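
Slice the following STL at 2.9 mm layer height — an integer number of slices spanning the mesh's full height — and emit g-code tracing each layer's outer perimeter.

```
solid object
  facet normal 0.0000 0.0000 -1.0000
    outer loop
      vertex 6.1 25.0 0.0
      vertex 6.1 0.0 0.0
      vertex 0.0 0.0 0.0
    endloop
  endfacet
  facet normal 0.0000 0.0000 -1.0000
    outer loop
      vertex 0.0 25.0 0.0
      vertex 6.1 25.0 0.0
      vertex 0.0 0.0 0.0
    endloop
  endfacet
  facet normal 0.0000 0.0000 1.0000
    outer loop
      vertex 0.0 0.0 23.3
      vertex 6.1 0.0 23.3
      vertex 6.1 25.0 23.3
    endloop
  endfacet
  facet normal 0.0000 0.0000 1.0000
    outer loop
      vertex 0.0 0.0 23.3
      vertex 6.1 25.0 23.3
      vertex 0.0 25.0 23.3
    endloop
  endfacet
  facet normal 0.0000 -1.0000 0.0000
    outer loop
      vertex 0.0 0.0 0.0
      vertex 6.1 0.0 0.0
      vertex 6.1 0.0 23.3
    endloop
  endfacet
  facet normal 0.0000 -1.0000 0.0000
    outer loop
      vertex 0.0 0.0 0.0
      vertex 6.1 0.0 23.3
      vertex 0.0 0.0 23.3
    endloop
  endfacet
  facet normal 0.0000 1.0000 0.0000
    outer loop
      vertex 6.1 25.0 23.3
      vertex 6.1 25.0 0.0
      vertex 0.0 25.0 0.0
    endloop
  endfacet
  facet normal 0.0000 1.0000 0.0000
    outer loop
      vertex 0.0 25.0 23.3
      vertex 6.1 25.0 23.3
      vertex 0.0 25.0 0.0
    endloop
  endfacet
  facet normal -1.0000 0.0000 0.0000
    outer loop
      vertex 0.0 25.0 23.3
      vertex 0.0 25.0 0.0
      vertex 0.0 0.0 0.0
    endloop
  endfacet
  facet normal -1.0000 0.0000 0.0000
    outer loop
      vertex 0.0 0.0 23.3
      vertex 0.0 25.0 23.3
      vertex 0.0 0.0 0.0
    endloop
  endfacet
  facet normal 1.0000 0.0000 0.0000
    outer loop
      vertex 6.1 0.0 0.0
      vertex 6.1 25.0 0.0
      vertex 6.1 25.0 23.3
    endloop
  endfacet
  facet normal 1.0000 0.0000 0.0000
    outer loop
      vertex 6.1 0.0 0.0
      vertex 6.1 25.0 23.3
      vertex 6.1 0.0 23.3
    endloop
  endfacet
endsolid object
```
; perimeter-only toolpath
G21 ; units = mm
G90 ; absolute positioning
G28 ; home
; layer 1
G0 Z2.9
G0 X0.0 Y0.0
G1 X6.1 Y0.0
G1 X6.1 Y25.0
G1 X0.0 Y25.0
G1 X0.0 Y0.0
; layer 2
G0 Z5.8
G0 X0.0 Y0.0
G1 X6.1 Y0.0
G1 X6.1 Y25.0
G1 X0.0 Y25.0
G1 X0.0 Y0.0
; layer 3
G0 Z8.7
G0 X0.0 Y0.0
G1 X6.1 Y0.0
G1 X6.1 Y25.0
G1 X0.0 Y25.0
G1 X0.0 Y0.0
; layer 4
G0 Z11.7
G0 X0.0 Y0.0
G1 X6.1 Y0.0
G1 X6.1 Y25.0
G1 X0.0 Y25.0
G1 X0.0 Y0.0
; layer 5
G0 Z14.6
G0 X0.0 Y0.0
G1 X6.1 Y0.0
G1 X6.1 Y25.0
G1 X0.0 Y25.0
G1 X0.0 Y0.0
; layer 6
G0 Z17.5
G0 X0.0 Y0.0
G1 X6.1 Y0.0
G1 X6.1 Y25.0
G1 X0.0 Y25.0
G1 X0.0 Y0.0
; layer 7
G0 Z20.4
G0 X0.0 Y0.0
G1 X6.1 Y0.0
G1 X6.1 Y25.0
G1 X0.0 Y25.0
G1 X0.0 Y0.0
; layer 8
G0 Z23.3
G0 X0.0 Y0.0
G1 X6.1 Y0.0
G1 X6.1 Y25.0
G1 X0.0 Y25.0
G1 X0.0 Y0.0
M2 ; end

The solid is a rectangular box, roughly 6.1 × 25 mm footprint and 23.3 mm tall. Slicing at Δz = 2.9 mm — 8 equal slices spanning the solid's height, so layer i sits at z = i·h/8 — gives 8 non-empty perimeters. Each is a 4-segment closed polygon; G0 lifts to the layer z and rapids to the start vertex, then G1 traces the edges.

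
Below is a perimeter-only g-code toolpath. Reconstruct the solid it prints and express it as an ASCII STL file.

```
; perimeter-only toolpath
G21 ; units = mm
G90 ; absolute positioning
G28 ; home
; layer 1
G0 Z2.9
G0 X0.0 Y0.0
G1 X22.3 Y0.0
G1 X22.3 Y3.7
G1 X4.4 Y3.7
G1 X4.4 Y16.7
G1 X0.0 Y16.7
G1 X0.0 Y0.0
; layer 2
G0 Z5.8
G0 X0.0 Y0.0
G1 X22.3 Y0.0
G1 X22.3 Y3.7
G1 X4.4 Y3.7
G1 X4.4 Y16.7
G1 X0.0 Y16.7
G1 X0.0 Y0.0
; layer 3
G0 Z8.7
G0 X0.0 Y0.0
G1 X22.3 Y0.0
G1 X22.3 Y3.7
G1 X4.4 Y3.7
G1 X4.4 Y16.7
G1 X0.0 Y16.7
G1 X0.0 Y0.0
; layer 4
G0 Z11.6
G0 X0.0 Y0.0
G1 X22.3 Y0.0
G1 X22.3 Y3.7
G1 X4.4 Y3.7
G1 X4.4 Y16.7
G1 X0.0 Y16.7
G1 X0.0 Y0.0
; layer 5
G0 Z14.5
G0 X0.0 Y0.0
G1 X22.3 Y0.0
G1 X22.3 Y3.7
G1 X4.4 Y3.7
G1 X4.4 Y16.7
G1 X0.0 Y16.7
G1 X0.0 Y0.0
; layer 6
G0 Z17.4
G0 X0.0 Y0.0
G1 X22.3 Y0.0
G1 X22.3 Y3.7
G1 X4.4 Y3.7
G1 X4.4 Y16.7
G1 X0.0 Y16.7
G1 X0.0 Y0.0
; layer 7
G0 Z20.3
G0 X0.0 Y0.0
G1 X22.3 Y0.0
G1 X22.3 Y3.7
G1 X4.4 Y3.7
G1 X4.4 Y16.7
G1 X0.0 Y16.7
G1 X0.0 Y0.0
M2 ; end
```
solid part
  facet normal 0.0000 0.0000 -1.0000
    outer loop
      vertex 22.3 3.7 0.0
      vertex 22.3 0.0 0.0
      vertex 0.0 0.0 0.0
    endloop
  endfacet
  facet normal 0.0000 0.0000 -1.0000
    outer loop
      vertex 4.4 3.7 0.0
      vertex 22.3 3.7 0.0
      vertex 0.0 0.0 0.0
    endloop
  endfacet
  facet normal 0.0000 0.0000 -1.0000
    outer loop
      vertex 4.4 16.7 0.0
      vertex 4.4 3.7 0.0
      vertex 0.0 0.0 0.0
    endloop
  endfacet
  facet normal 0.0000 0.0000 -1.0000
    outer loop
      vertex 0.0 16.7 0.0
      vertex 4.4 16.7 0.0
      vertex 0.0 0.0 0.0
    endloop
  endfacet
  facet normal 0.0000 0.0000 1.0000
    outer loop
      vertex 0.0 0.0 20.3
      vertex 22.3 0.0 20.3
      vertex 22.3 3.7 20.3
    endloop
  endfacet
  facet normal 0.0000 0.0000 1.0000
    outer loop
      vertex 0.0 0.0 20.3
      vertex 22.3 3.7 20.3
      vertex 4.4 3.7 20.3
    endloop
  endfacet
  facet normal 0.0000 0.0000 1.0000
    outer loop
      vertex 0.0 0.0 20.3
      vertex 4.4 3.7 20.3
      vertex 4.4 16.7 20.3
    endloop
  endfacet
  facet normal 0.0000 0.0000 1.0000
    outer loop
      vertex 0.0 0.0 20.3
      vertex 4.4 16.7 20.3
      vertex 0.0 16.7 20.3
    endloop
  endfacet
  facet normal 0.0000 -1.0000 0.0000
    outer loop
      vertex 0.0 0.0 0.0
      vertex 22.3 0.0 0.0
      vertex 22.3 0.0 20.3
    endloop
  endfacet
  facet normal 0.0000 -1.0000 0.0000
    outer loop
      vertex 0.0 0.0 0.0
      vertex 22.3 0.0 20.3
      vertex 0.0 0.0 20.3
    endloop
  endfacet
  facet normal 1.0000 0.0000 0.0000
    outer loop
      vertex 22.3 0.0 0.0
      vertex 22.3 3.7 0.0
      vertex 22.3 3.7 20.3
    endloop
  endfacet
  facet normal 1.0000 0.0000 0.0000
    outer loop
      vertex 22.3 0.0 0.0
      vertex 22.3 3.7 20.3
      vertex 22.3 0.0 20.3
    endloop
  endfacet
  facet normal 0.0000 1.0000 0.0000
    outer loop
      vertex 22.3 3.7 0.0
      vertex 4.4 3.7 0.0
      vertex 4.4 3.7 20.3
    endloop
  endfacet
  facet normal 0.0000 1.0000 0.0000
    outer loop
      vertex 22.3 3.7 0.0
      vertex 4.4 3.7 20.3
      vertex 22.3 3.7 20.3
    endloop
  endfacet
  facet normal 1.0000 0.0000 0.0000
    outer loop
      vertex 4.4 3.7 0.0
      vertex 4.4 16.7 0.0
      vertex 4.4 16.7 20.3
    endloop
  endfacet
  facet normal 1.0000 0.0000 0.0000
    outer loop
      vertex 4.4 3.7 0.0
      vertex 4.4 16.7 20.3
      vertex 4.4 3.7 20.3
    endloop
  endfacet
  facet normal 0.0000 1.0000 0.0000
    outer loop
      vertex 4.4 16.7 0.0
      vertex 0.0 16.7 0.0
      vertex 0.0 16.7 20.3
    endloop
  endfacet
  facet normal 0.0000 1.0000 0.0000
    outer loop
      vertex 4.4 16.7 0.0
      vertex 0.0 16.7 20.3
      vertex 4.4 16.7 20.3
    endloop
  endfacet
  facet normal -1.0000 0.0000 0.0000
    outer loop
      vertex 0.0 16.7 0.0
      vertex 0.0 0.0 0.0
      vertex 0.0 0.0 20.3
    endloop
  endfacet
  facet normal -1.0000 0.0000 0.0000
    outer loop
      vertex 0.0 16.7 0.0
      vertex 0.0 0.0 20.3
      vertex 0.0 16.7 20.3
    endloop
  endfacet
endsolid part

The G0 Z moves step by Δz≈2.9 mm. Every layer's G1 loop is the same polygon, so the solid is a straight extrusion of it from z=0 to z≈20.3. Closing with flat bottom and top caps and triangulating gives 20 facets — an L-shaped prism: outer 22.3 × 16.7 mm, arm thicknesses ≈ 3.7 mm (horizontal) and 4.4 mm (vertical), extruded 20.3 mm in z.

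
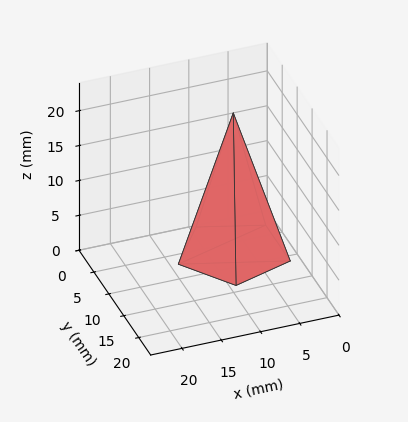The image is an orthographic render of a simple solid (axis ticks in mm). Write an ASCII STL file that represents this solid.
Reading the render: the shape is a regular 5-sided pyramid, base circumscribed radius ≈ 7 mm, apex at z ≈ 20 mm (dimensions read to the nearest mm from the axis ticks). For the STL, each face is triangulated and given an outward normal.

solid part
  facet normal 0.0000 0.0000 -1.0000
    outer loop
      vertex 1.3 11.1 0.0
      vertex 9.2 13.7 0.0
      vertex 14.0 7.0 0.0
    endloop
  endfacet
  facet normal 0.0000 0.0000 -1.0000
    outer loop
      vertex 1.3 2.9 0.0
      vertex 1.3 11.1 0.0
      vertex 14.0 7.0 0.0
    endloop
  endfacet
  facet normal 0.0000 0.0000 -1.0000
    outer loop
      vertex 9.2 0.3 0.0
      vertex 1.3 2.9 0.0
      vertex 14.0 7.0 0.0
    endloop
  endfacet
  facet normal 0.7819 0.5602 0.2737
    outer loop
      vertex 14.0 7.0 0.0
      vertex 9.2 13.7 0.0
      vertex 7.0 7.0 20.0
    endloop
  endfacet
  facet normal -0.3007 0.9138 0.2730
    outer loop
      vertex 9.2 13.7 0.0
      vertex 1.3 11.1 0.0
      vertex 7.0 7.0 20.0
    endloop
  endfacet
  facet normal -0.9617 0.0000 0.2741
    outer loop
      vertex 1.3 11.1 0.0
      vertex 1.3 2.9 0.0
      vertex 7.0 7.0 20.0
    endloop
  endfacet
  facet normal -0.3007 -0.9138 0.2730
    outer loop
      vertex 1.3 2.9 0.0
      vertex 9.2 0.3 0.0
      vertex 7.0 7.0 20.0
    endloop
  endfacet
  facet normal 0.7819 -0.5602 0.2737
    outer loop
      vertex 9.2 0.3 0.0
      vertex 14.0 7.0 0.0
      vertex 7.0 7.0 20.0
    endloop
  endfacet
endsolid part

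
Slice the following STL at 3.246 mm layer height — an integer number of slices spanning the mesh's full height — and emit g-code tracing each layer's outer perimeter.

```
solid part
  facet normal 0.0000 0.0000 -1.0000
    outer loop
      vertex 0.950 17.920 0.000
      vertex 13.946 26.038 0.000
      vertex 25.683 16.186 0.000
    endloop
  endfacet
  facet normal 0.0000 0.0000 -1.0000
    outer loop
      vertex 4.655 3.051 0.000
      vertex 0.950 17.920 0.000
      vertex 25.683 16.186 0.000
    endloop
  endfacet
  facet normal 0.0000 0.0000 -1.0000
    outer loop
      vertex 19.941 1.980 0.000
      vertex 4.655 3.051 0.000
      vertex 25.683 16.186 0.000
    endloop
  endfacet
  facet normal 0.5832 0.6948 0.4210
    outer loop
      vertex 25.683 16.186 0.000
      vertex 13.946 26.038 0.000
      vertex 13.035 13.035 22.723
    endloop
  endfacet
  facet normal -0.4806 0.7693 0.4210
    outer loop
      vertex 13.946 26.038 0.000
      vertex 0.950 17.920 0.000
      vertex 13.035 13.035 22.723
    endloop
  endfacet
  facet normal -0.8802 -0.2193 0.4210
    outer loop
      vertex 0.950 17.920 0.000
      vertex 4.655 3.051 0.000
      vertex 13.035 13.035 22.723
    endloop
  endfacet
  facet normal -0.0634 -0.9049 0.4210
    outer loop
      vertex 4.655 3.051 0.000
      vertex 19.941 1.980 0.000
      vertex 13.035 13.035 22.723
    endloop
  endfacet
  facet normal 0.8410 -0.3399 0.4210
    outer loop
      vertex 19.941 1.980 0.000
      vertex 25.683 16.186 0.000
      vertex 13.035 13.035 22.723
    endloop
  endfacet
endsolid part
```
; perimeter-only toolpath
G21 ; units = mm
G90 ; absolute positioning
G28 ; home
; layer 1
G0 Z3.246
G0 X23.876 Y15.736
G1 X13.816 Y24.180
G1 X2.676 Y17.222
G1 X5.852 Y4.477
G1 X18.954 Y3.559
G1 X23.876 Y15.736
; layer 2
G0 Z6.492
G0 X22.069 Y15.286
G1 X13.686 Y22.323
G1 X4.403 Y16.524
G1 X7.049 Y5.904
G1 X17.968 Y5.139
G1 X22.069 Y15.286
; layer 3
G0 Z9.738
G0 X20.262 Y14.836
G1 X13.556 Y20.465
G1 X6.129 Y15.826
G1 X8.246 Y7.330
G1 X16.981 Y6.718
G1 X20.262 Y14.836
; layer 4
G0 Z12.985
G0 X18.456 Y14.385
G1 X13.425 Y18.608
G1 X7.856 Y15.129
G1 X9.444 Y8.756
G1 X15.995 Y8.297
G1 X18.456 Y14.385
; layer 5
G0 Z16.231
G0 X16.649 Y13.935
G1 X13.295 Y16.750
G1 X9.582 Y14.431
G1 X10.641 Y10.182
G1 X15.008 Y9.876
G1 X16.649 Y13.935
; layer 6
G0 Z19.477
G0 X14.842 Y13.485
G1 X13.165 Y14.893
G1 X11.309 Y13.733
G1 X11.838 Y11.609
G1 X14.022 Y11.456
G1 X14.842 Y13.485
M2 ; end

The solid is a regular 5-sided pyramid, base circumscribed radius ≈ 13 mm, apex at z ≈ 22.7 mm. Slicing at Δz = 3.246 mm — 7 equal slices spanning the solid's height, so layer i sits at z = i·h/7 — gives 6 non-empty perimeters. Each is a 5-segment closed polygon; G0 lifts to the layer z and rapids to the start vertex, then G1 traces the edges. The cross-section shrinks linearly with z (the slice at the apex is degenerate and omitted).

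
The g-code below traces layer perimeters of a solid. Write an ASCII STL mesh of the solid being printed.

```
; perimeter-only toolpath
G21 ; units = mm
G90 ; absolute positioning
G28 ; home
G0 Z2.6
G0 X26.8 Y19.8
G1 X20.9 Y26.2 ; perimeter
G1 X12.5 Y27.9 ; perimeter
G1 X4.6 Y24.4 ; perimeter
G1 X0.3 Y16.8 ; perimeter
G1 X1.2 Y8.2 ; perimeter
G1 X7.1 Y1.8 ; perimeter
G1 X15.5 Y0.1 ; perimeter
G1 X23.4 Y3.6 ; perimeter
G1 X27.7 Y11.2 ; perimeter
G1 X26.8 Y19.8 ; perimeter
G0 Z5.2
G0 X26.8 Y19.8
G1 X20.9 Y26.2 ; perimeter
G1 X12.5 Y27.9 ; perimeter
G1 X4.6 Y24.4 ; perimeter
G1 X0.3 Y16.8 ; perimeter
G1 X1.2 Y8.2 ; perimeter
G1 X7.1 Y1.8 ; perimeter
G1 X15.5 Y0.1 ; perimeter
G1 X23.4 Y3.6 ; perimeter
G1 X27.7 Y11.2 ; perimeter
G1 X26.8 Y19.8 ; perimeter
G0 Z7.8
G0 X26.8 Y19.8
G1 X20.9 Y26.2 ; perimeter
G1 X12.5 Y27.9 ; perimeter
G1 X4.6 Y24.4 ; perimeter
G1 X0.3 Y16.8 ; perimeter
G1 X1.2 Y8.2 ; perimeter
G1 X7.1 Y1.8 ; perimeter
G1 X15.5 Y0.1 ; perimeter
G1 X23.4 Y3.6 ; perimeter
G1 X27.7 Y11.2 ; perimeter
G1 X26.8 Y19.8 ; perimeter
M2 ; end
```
solid part
  facet normal 0.0000 0.0000 -1.0000
    outer loop
      vertex 12.5 27.9 0.0
      vertex 20.9 26.2 0.0
      vertex 26.8 19.8 0.0
    endloop
  endfacet
  facet normal 0.0000 0.0000 -1.0000
    outer loop
      vertex 4.6 24.4 0.0
      vertex 12.5 27.9 0.0
      vertex 26.8 19.8 0.0
    endloop
  endfacet
  facet normal 0.0000 0.0000 -1.0000
    outer loop
      vertex 0.3 16.8 0.0
      vertex 4.6 24.4 0.0
      vertex 26.8 19.8 0.0
    endloop
  endfacet
  facet normal 0.0000 0.0000 -1.0000
    outer loop
      vertex 1.2 8.2 0.0
      vertex 0.3 16.8 0.0
      vertex 26.8 19.8 0.0
    endloop
  endfacet
  facet normal 0.0000 0.0000 -1.0000
    outer loop
      vertex 7.1 1.8 0.0
      vertex 1.2 8.2 0.0
      vertex 26.8 19.8 0.0
    endloop
  endfacet
  facet normal 0.0000 0.0000 -1.0000
    outer loop
      vertex 15.5 0.1 0.0
      vertex 7.1 1.8 0.0
      vertex 26.8 19.8 0.0
    endloop
  endfacet
  facet normal 0.0000 0.0000 -1.0000
    outer loop
      vertex 23.4 3.6 0.0
      vertex 15.5 0.1 0.0
      vertex 26.8 19.8 0.0
    endloop
  endfacet
  facet normal 0.0000 0.0000 -1.0000
    outer loop
      vertex 27.7 11.2 0.0
      vertex 23.4 3.6 0.0
      vertex 26.8 19.8 0.0
    endloop
  endfacet
  facet normal 0.0000 0.0000 1.0000
    outer loop
      vertex 26.8 19.8 7.8
      vertex 20.9 26.2 7.8
      vertex 12.5 27.9 7.8
    endloop
  endfacet
  facet normal 0.0000 0.0000 1.0000
    outer loop
      vertex 26.8 19.8 7.8
      vertex 12.5 27.9 7.8
      vertex 4.6 24.4 7.8
    endloop
  endfacet
  facet normal 0.0000 0.0000 1.0000
    outer loop
      vertex 26.8 19.8 7.8
      vertex 4.6 24.4 7.8
      vertex 0.3 16.8 7.8
    endloop
  endfacet
  facet normal 0.0000 0.0000 1.0000
    outer loop
      vertex 26.8 19.8 7.8
      vertex 0.3 16.8 7.8
      vertex 1.2 8.2 7.8
    endloop
  endfacet
  facet normal 0.0000 0.0000 1.0000
    outer loop
      vertex 26.8 19.8 7.8
      vertex 1.2 8.2 7.8
      vertex 7.1 1.8 7.8
    endloop
  endfacet
  facet normal 0.0000 0.0000 1.0000
    outer loop
      vertex 26.8 19.8 7.8
      vertex 7.1 1.8 7.8
      vertex 15.5 0.1 7.8
    endloop
  endfacet
  facet normal 0.0000 0.0000 1.0000
    outer loop
      vertex 26.8 19.8 7.8
      vertex 15.5 0.1 7.8
      vertex 23.4 3.6 7.8
    endloop
  endfacet
  facet normal 0.0000 0.0000 1.0000
    outer loop
      vertex 26.8 19.8 7.8
      vertex 23.4 3.6 7.8
      vertex 27.7 11.2 7.8
    endloop
  endfacet
  facet normal 0.7352 0.6778 0.0000
    outer loop
      vertex 26.8 19.8 0.0
      vertex 20.9 26.2 0.0
      vertex 20.9 26.2 7.8
    endloop
  endfacet
  facet normal 0.7352 0.6778 0.0000
    outer loop
      vertex 26.8 19.8 0.0
      vertex 20.9 26.2 7.8
      vertex 26.8 19.8 7.8
    endloop
  endfacet
  facet normal 0.1984 0.9801 0.0000
    outer loop
      vertex 20.9 26.2 0.0
      vertex 12.5 27.9 0.0
      vertex 12.5 27.9 7.8
    endloop
  endfacet
  facet normal 0.1984 0.9801 0.0000
    outer loop
      vertex 20.9 26.2 0.0
      vertex 12.5 27.9 7.8
      vertex 20.9 26.2 7.8
    endloop
  endfacet
  facet normal -0.4051 0.9143 0.0000
    outer loop
      vertex 12.5 27.9 0.0
      vertex 4.6 24.4 0.0
      vertex 4.6 24.4 7.8
    endloop
  endfacet
  facet normal -0.4051 0.9143 0.0000
    outer loop
      vertex 12.5 27.9 0.0
      vertex 4.6 24.4 7.8
      vertex 12.5 27.9 7.8
    endloop
  endfacet
  facet normal -0.8703 0.4924 0.0000
    outer loop
      vertex 4.6 24.4 0.0
      vertex 0.3 16.8 0.0
      vertex 0.3 16.8 7.8
    endloop
  endfacet
  facet normal -0.8703 0.4924 0.0000
    outer loop
      vertex 4.6 24.4 0.0
      vertex 0.3 16.8 7.8
      vertex 4.6 24.4 7.8
    endloop
  endfacet
  facet normal -0.9946 -0.1041 0.0000
    outer loop
      vertex 0.3 16.8 0.0
      vertex 1.2 8.2 0.0
      vertex 1.2 8.2 7.8
    endloop
  endfacet
  facet normal -0.9946 -0.1041 0.0000
    outer loop
      vertex 0.3 16.8 0.0
      vertex 1.2 8.2 7.8
      vertex 0.3 16.8 7.8
    endloop
  endfacet
  facet normal -0.7352 -0.6778 0.0000
    outer loop
      vertex 1.2 8.2 0.0
      vertex 7.1 1.8 0.0
      vertex 7.1 1.8 7.8
    endloop
  endfacet
  facet normal -0.7352 -0.6778 0.0000
    outer loop
      vertex 1.2 8.2 0.0
      vertex 7.1 1.8 7.8
      vertex 1.2 8.2 7.8
    endloop
  endfacet
  facet normal -0.1984 -0.9801 0.0000
    outer loop
      vertex 7.1 1.8 0.0
      vertex 15.5 0.1 0.0
      vertex 15.5 0.1 7.8
    endloop
  endfacet
  facet normal -0.1984 -0.9801 0.0000
    outer loop
      vertex 7.1 1.8 0.0
      vertex 15.5 0.1 7.8
      vertex 7.1 1.8 7.8
    endloop
  endfacet
  facet normal 0.4051 -0.9143 0.0000
    outer loop
      vertex 15.5 0.1 0.0
      vertex 23.4 3.6 0.0
      vertex 23.4 3.6 7.8
    endloop
  endfacet
  facet normal 0.4051 -0.9143 0.0000
    outer loop
      vertex 15.5 0.1 0.0
      vertex 23.4 3.6 7.8
      vertex 15.5 0.1 7.8
    endloop
  endfacet
  facet normal 0.8703 -0.4924 0.0000
    outer loop
      vertex 23.4 3.6 0.0
      vertex 27.7 11.2 0.0
      vertex 27.7 11.2 7.8
    endloop
  endfacet
  facet normal 0.8703 -0.4924 0.0000
    outer loop
      vertex 23.4 3.6 0.0
      vertex 27.7 11.2 7.8
      vertex 23.4 3.6 7.8
    endloop
  endfacet
  facet normal 0.9946 0.1041 0.0000
    outer loop
      vertex 27.7 11.2 0.0
      vertex 26.8 19.8 0.0
      vertex 26.8 19.8 7.8
    endloop
  endfacet
  facet normal 0.9946 0.1041 0.0000
    outer loop
      vertex 27.7 11.2 0.0
      vertex 26.8 19.8 7.8
      vertex 27.7 11.2 7.8
    endloop
  endfacet
endsolid part

The G0 Z moves step by Δz≈2.6 mm. Every layer's G1 loop is the same polygon, so the solid is a straight extrusion of it from z=0 to z≈7.8. Closing with flat bottom and top caps and triangulating gives 36 facets — a regular 10-sided prism (a cylinder approximated with 10 flat sides), circumscribed radius ≈ 14 mm, height ≈ 7.8 mm.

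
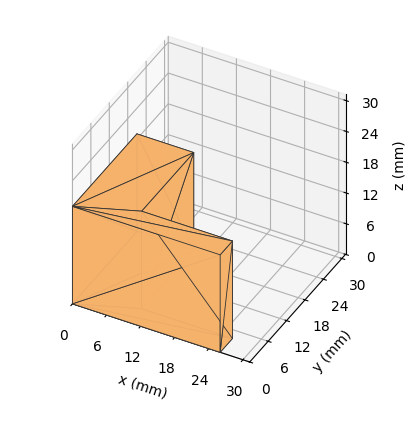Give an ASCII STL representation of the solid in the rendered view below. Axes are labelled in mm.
Reading the render: the shape is an L-shaped prism: outer 26 × 21 mm, arm thicknesses ≈ 4 mm (horizontal) and 10 mm (vertical), extruded 19 mm in z (dimensions read to the nearest mm from the axis ticks). For the STL, each face is triangulated and given an outward normal.

solid part
  facet normal 0.0000 0.0000 -1.0000
    outer loop
      vertex 26.0 4.0 0.0
      vertex 26.0 0.0 0.0
      vertex 0.0 0.0 0.0
    endloop
  endfacet
  facet normal 0.0000 0.0000 -1.0000
    outer loop
      vertex 10.0 4.0 0.0
      vertex 26.0 4.0 0.0
      vertex 0.0 0.0 0.0
    endloop
  endfacet
  facet normal 0.0000 0.0000 -1.0000
    outer loop
      vertex 10.0 21.0 0.0
      vertex 10.0 4.0 0.0
      vertex 0.0 0.0 0.0
    endloop
  endfacet
  facet normal 0.0000 0.0000 -1.0000
    outer loop
      vertex 0.0 21.0 0.0
      vertex 10.0 21.0 0.0
      vertex 0.0 0.0 0.0
    endloop
  endfacet
  facet normal 0.0000 0.0000 1.0000
    outer loop
      vertex 0.0 0.0 19.0
      vertex 26.0 0.0 19.0
      vertex 26.0 4.0 19.0
    endloop
  endfacet
  facet normal 0.0000 0.0000 1.0000
    outer loop
      vertex 0.0 0.0 19.0
      vertex 26.0 4.0 19.0
      vertex 10.0 4.0 19.0
    endloop
  endfacet
  facet normal 0.0000 0.0000 1.0000
    outer loop
      vertex 0.0 0.0 19.0
      vertex 10.0 4.0 19.0
      vertex 10.0 21.0 19.0
    endloop
  endfacet
  facet normal 0.0000 0.0000 1.0000
    outer loop
      vertex 0.0 0.0 19.0
      vertex 10.0 21.0 19.0
      vertex 0.0 21.0 19.0
    endloop
  endfacet
  facet normal 0.0000 -1.0000 0.0000
    outer loop
      vertex 0.0 0.0 0.0
      vertex 26.0 0.0 0.0
      vertex 26.0 0.0 19.0
    endloop
  endfacet
  facet normal 0.0000 -1.0000 0.0000
    outer loop
      vertex 0.0 0.0 0.0
      vertex 26.0 0.0 19.0
      vertex 0.0 0.0 19.0
    endloop
  endfacet
  facet normal 1.0000 0.0000 0.0000
    outer loop
      vertex 26.0 0.0 0.0
      vertex 26.0 4.0 0.0
      vertex 26.0 4.0 19.0
    endloop
  endfacet
  facet normal 1.0000 0.0000 0.0000
    outer loop
      vertex 26.0 0.0 0.0
      vertex 26.0 4.0 19.0
      vertex 26.0 0.0 19.0
    endloop
  endfacet
  facet normal 0.0000 1.0000 0.0000
    outer loop
      vertex 26.0 4.0 0.0
      vertex 10.0 4.0 0.0
      vertex 10.0 4.0 19.0
    endloop
  endfacet
  facet normal 0.0000 1.0000 0.0000
    outer loop
      vertex 26.0 4.0 0.0
      vertex 10.0 4.0 19.0
      vertex 26.0 4.0 19.0
    endloop
  endfacet
  facet normal 1.0000 0.0000 0.0000
    outer loop
      vertex 10.0 4.0 0.0
      vertex 10.0 21.0 0.0
      vertex 10.0 21.0 19.0
    endloop
  endfacet
  facet normal 1.0000 0.0000 0.0000
    outer loop
      vertex 10.0 4.0 0.0
      vertex 10.0 21.0 19.0
      vertex 10.0 4.0 19.0
    endloop
  endfacet
  facet normal 0.0000 1.0000 0.0000
    outer loop
      vertex 10.0 21.0 0.0
      vertex 0.0 21.0 0.0
      vertex 0.0 21.0 19.0
    endloop
  endfacet
  facet normal 0.0000 1.0000 0.0000
    outer loop
      vertex 10.0 21.0 0.0
      vertex 0.0 21.0 19.0
      vertex 10.0 21.0 19.0
    endloop
  endfacet
  facet normal -1.0000 0.0000 0.0000
    outer loop
      vertex 0.0 21.0 0.0
      vertex 0.0 0.0 0.0
      vertex 0.0 0.0 19.0
    endloop
  endfacet
  facet normal -1.0000 0.0000 0.0000
    outer loop
      vertex 0.0 21.0 0.0
      vertex 0.0 0.0 19.0
      vertex 0.0 21.0 19.0
    endloop
  endfacet
endsolid part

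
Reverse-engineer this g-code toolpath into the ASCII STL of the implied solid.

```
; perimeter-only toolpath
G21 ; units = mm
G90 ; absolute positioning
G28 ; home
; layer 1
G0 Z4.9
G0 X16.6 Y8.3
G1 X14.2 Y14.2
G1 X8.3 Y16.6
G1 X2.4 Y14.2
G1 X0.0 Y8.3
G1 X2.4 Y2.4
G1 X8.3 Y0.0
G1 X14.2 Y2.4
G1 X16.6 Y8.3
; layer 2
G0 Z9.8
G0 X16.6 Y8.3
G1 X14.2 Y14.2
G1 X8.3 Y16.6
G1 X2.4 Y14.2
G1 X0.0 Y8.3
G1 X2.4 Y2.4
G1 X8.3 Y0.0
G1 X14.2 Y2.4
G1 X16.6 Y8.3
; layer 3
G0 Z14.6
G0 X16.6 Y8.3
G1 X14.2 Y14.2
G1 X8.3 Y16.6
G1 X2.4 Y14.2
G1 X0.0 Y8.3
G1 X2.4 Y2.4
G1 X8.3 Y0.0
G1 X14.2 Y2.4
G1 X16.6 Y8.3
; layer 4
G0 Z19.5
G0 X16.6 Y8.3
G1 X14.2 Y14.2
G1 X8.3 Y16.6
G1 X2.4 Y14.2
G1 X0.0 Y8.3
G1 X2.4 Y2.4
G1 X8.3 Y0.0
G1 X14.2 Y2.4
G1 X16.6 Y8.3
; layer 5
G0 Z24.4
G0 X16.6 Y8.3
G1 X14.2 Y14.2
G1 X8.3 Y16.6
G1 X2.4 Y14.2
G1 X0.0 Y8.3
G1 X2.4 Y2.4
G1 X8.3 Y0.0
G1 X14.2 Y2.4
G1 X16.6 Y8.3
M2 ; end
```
solid part
  facet normal 0.0000 0.0000 -1.0000
    outer loop
      vertex 8.3 16.6 0.0
      vertex 14.2 14.2 0.0
      vertex 16.6 8.3 0.0
    endloop
  endfacet
  facet normal 0.0000 0.0000 -1.0000
    outer loop
      vertex 2.4 14.2 0.0
      vertex 8.3 16.6 0.0
      vertex 16.6 8.3 0.0
    endloop
  endfacet
  facet normal 0.0000 0.0000 -1.0000
    outer loop
      vertex 0.0 8.3 0.0
      vertex 2.4 14.2 0.0
      vertex 16.6 8.3 0.0
    endloop
  endfacet
  facet normal 0.0000 0.0000 -1.0000
    outer loop
      vertex 2.4 2.4 0.0
      vertex 0.0 8.3 0.0
      vertex 16.6 8.3 0.0
    endloop
  endfacet
  facet normal 0.0000 0.0000 -1.0000
    outer loop
      vertex 8.3 0.0 0.0
      vertex 2.4 2.4 0.0
      vertex 16.6 8.3 0.0
    endloop
  endfacet
  facet normal 0.0000 0.0000 -1.0000
    outer loop
      vertex 14.2 2.4 0.0
      vertex 8.3 0.0 0.0
      vertex 16.6 8.3 0.0
    endloop
  endfacet
  facet normal 0.0000 0.0000 1.0000
    outer loop
      vertex 16.6 8.3 24.4
      vertex 14.2 14.2 24.4
      vertex 8.3 16.6 24.4
    endloop
  endfacet
  facet normal 0.0000 0.0000 1.0000
    outer loop
      vertex 16.6 8.3 24.4
      vertex 8.3 16.6 24.4
      vertex 2.4 14.2 24.4
    endloop
  endfacet
  facet normal 0.0000 0.0000 1.0000
    outer loop
      vertex 16.6 8.3 24.4
      vertex 2.4 14.2 24.4
      vertex 0.0 8.3 24.4
    endloop
  endfacet
  facet normal 0.0000 0.0000 1.0000
    outer loop
      vertex 16.6 8.3 24.4
      vertex 0.0 8.3 24.4
      vertex 2.4 2.4 24.4
    endloop
  endfacet
  facet normal 0.0000 0.0000 1.0000
    outer loop
      vertex 16.6 8.3 24.4
      vertex 2.4 2.4 24.4
      vertex 8.3 0.0 24.4
    endloop
  endfacet
  facet normal 0.0000 0.0000 1.0000
    outer loop
      vertex 16.6 8.3 24.4
      vertex 8.3 0.0 24.4
      vertex 14.2 2.4 24.4
    endloop
  endfacet
  facet normal 0.9263 0.3768 0.0000
    outer loop
      vertex 16.6 8.3 0.0
      vertex 14.2 14.2 0.0
      vertex 14.2 14.2 24.4
    endloop
  endfacet
  facet normal 0.9263 0.3768 0.0000
    outer loop
      vertex 16.6 8.3 0.0
      vertex 14.2 14.2 24.4
      vertex 16.6 8.3 24.4
    endloop
  endfacet
  facet normal 0.3768 0.9263 0.0000
    outer loop
      vertex 14.2 14.2 0.0
      vertex 8.3 16.6 0.0
      vertex 8.3 16.6 24.4
    endloop
  endfacet
  facet normal 0.3768 0.9263 0.0000
    outer loop
      vertex 14.2 14.2 0.0
      vertex 8.3 16.6 24.4
      vertex 14.2 14.2 24.4
    endloop
  endfacet
  facet normal -0.3768 0.9263 0.0000
    outer loop
      vertex 8.3 16.6 0.0
      vertex 2.4 14.2 0.0
      vertex 2.4 14.2 24.4
    endloop
  endfacet
  facet normal -0.3768 0.9263 0.0000
    outer loop
      vertex 8.3 16.6 0.0
      vertex 2.4 14.2 24.4
      vertex 8.3 16.6 24.4
    endloop
  endfacet
  facet normal -0.9263 0.3768 0.0000
    outer loop
      vertex 2.4 14.2 0.0
      vertex 0.0 8.3 0.0
      vertex 0.0 8.3 24.4
    endloop
  endfacet
  facet normal -0.9263 0.3768 0.0000
    outer loop
      vertex 2.4 14.2 0.0
      vertex 0.0 8.3 24.4
      vertex 2.4 14.2 24.4
    endloop
  endfacet
  facet normal -0.9263 -0.3768 0.0000
    outer loop
      vertex 0.0 8.3 0.0
      vertex 2.4 2.4 0.0
      vertex 2.4 2.4 24.4
    endloop
  endfacet
  facet normal -0.9263 -0.3768 0.0000
    outer loop
      vertex 0.0 8.3 0.0
      vertex 2.4 2.4 24.4
      vertex 0.0 8.3 24.4
    endloop
  endfacet
  facet normal -0.3768 -0.9263 0.0000
    outer loop
      vertex 2.4 2.4 0.0
      vertex 8.3 0.0 0.0
      vertex 8.3 0.0 24.4
    endloop
  endfacet
  facet normal -0.3768 -0.9263 0.0000
    outer loop
      vertex 2.4 2.4 0.0
      vertex 8.3 0.0 24.4
      vertex 2.4 2.4 24.4
    endloop
  endfacet
  facet normal 0.3768 -0.9263 0.0000
    outer loop
      vertex 8.3 0.0 0.0
      vertex 14.2 2.4 0.0
      vertex 14.2 2.4 24.4
    endloop
  endfacet
  facet normal 0.3768 -0.9263 0.0000
    outer loop
      vertex 8.3 0.0 0.0
      vertex 14.2 2.4 24.4
      vertex 8.3 0.0 24.4
    endloop
  endfacet
  facet normal 0.9263 -0.3768 0.0000
    outer loop
      vertex 14.2 2.4 0.0
      vertex 16.6 8.3 0.0
      vertex 16.6 8.3 24.4
    endloop
  endfacet
  facet normal 0.9263 -0.3768 0.0000
    outer loop
      vertex 14.2 2.4 0.0
      vertex 16.6 8.3 24.4
      vertex 14.2 2.4 24.4
    endloop
  endfacet
endsolid part

The G0 Z moves step by Δz≈4.9 mm. Every layer's G1 loop is the same polygon, so the solid is a straight extrusion of it from z=0 to z≈24.4. Closing with flat bottom and top caps and triangulating gives 28 facets — a regular 8-sided prism (a cylinder approximated with 8 flat sides), circumscribed radius ≈ 8.3 mm, height ≈ 24.4 mm.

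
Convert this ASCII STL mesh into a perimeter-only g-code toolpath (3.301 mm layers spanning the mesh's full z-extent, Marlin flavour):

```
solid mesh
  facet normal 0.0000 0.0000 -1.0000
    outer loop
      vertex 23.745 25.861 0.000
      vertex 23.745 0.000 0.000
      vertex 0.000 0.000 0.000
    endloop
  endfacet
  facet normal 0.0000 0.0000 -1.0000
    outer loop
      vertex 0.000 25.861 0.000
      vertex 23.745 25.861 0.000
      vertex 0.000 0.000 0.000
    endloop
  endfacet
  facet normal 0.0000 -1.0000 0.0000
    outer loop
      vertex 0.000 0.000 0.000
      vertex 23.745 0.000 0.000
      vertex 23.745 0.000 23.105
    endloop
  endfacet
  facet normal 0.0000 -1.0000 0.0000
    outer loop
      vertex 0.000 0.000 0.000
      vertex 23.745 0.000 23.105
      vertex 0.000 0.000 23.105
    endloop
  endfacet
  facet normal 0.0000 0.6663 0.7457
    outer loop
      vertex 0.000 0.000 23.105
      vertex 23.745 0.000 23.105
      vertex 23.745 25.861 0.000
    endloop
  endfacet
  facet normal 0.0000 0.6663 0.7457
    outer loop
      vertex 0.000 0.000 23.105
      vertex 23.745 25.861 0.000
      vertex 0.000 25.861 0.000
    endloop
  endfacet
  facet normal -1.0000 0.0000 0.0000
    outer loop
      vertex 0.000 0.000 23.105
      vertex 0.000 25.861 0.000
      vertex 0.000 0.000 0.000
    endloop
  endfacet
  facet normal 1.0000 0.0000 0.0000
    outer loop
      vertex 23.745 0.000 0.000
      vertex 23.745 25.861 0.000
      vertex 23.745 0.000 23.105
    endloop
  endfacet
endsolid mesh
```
; perimeter-only toolpath
G21 ; units = mm
G90 ; absolute positioning
G28 ; home
; layer 1
G0 Z3.301
G0 X0.000 Y0.000
G1 X23.745 Y0.000
G1 X23.745 Y22.167
G1 X0.000 Y22.167
G1 X0.000 Y0.000
; layer 2
G0 Z6.601
G0 X0.000 Y0.000
G1 X23.745 Y0.000
G1 X23.745 Y18.472
G1 X0.000 Y18.472
G1 X0.000 Y0.000
; layer 3
G0 Z9.902
G0 X0.000 Y0.000
G1 X23.745 Y0.000
G1 X23.745 Y14.778
G1 X0.000 Y14.778
G1 X0.000 Y0.000
; layer 4
G0 Z13.203
G0 X0.000 Y0.000
G1 X23.745 Y0.000
G1 X23.745 Y11.083
G1 X0.000 Y11.083
G1 X0.000 Y0.000
; layer 5
G0 Z16.504
G0 X0.000 Y0.000
G1 X23.745 Y0.000
G1 X23.745 Y7.389
G1 X0.000 Y7.389
G1 X0.000 Y0.000
; layer 6
G0 Z19.804
G0 X0.000 Y0.000
G1 X23.745 Y0.000
G1 X23.745 Y3.694
G1 X0.000 Y3.694
G1 X0.000 Y0.000
M2 ; end

The solid is a wedge (ramp): 23.7 × 25.9 mm base, rising to 23.1 mm along the y=0 edge and sloping linearly to z=0 at y=25.9. Slicing at Δz = 3.301 mm — 7 equal slices spanning the solid's height, so layer i sits at z = i·h/7 — gives 6 non-empty perimeters. Each is a 4-segment closed polygon; G0 lifts to the layer z and rapids to the start vertex, then G1 traces the edges. The cross-section shrinks linearly with z (the slice at the apex is degenerate and omitted).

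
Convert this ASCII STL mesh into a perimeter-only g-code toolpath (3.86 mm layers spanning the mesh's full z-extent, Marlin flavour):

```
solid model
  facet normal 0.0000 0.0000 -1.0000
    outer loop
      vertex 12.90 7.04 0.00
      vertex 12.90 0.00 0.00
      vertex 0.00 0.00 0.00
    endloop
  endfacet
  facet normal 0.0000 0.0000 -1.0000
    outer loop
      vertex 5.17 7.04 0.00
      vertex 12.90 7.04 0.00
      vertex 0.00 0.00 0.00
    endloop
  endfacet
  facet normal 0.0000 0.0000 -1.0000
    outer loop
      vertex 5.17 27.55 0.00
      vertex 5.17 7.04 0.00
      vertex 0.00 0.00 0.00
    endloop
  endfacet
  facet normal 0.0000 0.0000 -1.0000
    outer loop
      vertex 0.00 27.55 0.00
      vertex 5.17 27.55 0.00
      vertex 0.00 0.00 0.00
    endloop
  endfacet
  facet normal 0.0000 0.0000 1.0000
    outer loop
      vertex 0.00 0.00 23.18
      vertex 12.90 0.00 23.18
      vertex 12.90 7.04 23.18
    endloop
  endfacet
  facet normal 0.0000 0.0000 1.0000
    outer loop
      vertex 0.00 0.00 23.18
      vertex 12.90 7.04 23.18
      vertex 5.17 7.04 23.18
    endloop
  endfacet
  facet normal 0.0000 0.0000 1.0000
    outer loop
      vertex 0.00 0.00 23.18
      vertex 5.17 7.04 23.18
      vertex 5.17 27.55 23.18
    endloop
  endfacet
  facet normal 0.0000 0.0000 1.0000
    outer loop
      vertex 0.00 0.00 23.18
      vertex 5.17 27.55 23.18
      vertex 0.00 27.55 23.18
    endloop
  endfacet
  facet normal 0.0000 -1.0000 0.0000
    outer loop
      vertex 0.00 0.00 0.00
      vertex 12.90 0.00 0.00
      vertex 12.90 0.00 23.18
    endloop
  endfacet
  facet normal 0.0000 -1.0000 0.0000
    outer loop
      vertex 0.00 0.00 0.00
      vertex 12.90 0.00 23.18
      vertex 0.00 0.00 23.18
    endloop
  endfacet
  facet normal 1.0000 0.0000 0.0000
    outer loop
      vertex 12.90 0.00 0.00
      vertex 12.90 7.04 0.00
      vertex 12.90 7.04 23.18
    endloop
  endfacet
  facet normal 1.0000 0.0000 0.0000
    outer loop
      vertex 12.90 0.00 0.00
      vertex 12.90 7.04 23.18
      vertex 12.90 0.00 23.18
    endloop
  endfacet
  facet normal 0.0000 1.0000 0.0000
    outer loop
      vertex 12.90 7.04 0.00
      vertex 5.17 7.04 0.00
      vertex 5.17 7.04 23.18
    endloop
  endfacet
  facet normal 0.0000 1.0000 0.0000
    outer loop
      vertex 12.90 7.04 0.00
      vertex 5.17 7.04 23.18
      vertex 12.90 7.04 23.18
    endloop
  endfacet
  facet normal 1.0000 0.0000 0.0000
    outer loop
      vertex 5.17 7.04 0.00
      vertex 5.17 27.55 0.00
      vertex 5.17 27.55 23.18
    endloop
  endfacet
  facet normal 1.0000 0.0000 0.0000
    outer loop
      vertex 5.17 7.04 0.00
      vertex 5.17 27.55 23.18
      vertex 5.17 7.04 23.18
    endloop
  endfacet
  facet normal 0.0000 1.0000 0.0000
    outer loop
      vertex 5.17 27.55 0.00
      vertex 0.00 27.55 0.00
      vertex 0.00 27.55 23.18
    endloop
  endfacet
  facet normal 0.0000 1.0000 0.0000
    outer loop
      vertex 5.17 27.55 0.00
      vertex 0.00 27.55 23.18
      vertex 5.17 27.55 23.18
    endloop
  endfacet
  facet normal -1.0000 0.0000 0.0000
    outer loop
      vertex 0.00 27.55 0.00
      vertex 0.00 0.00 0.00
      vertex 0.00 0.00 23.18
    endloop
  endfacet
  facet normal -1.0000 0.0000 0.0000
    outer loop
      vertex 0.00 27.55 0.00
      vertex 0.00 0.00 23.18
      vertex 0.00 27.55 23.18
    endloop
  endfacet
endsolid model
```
; perimeter-only toolpath
G21 ; units = mm
G90 ; absolute positioning
G28 ; home
; layer 1
G0 Z3.86
G0 X0.00 Y0.00
G1 X12.90 Y0.00
G1 X12.90 Y7.04
G1 X5.17 Y7.04
G1 X5.17 Y27.55
G1 X0.00 Y27.55
G1 X0.00 Y0.00
; layer 2
G0 Z7.73
G0 X0.00 Y0.00
G1 X12.90 Y0.00
G1 X12.90 Y7.04
G1 X5.17 Y7.04
G1 X5.17 Y27.55
G1 X0.00 Y27.55
G1 X0.00 Y0.00
; layer 3
G0 Z11.59
G0 X0.00 Y0.00
G1 X12.90 Y0.00
G1 X12.90 Y7.04
G1 X5.17 Y7.04
G1 X5.17 Y27.55
G1 X0.00 Y27.55
G1 X0.00 Y0.00
; layer 4
G0 Z15.45
G0 X0.00 Y0.00
G1 X12.90 Y0.00
G1 X12.90 Y7.04
G1 X5.17 Y7.04
G1 X5.17 Y27.55
G1 X0.00 Y27.55
G1 X0.00 Y0.00
; layer 5
G0 Z19.32
G0 X0.00 Y0.00
G1 X12.90 Y0.00
G1 X12.90 Y7.04
G1 X5.17 Y7.04
G1 X5.17 Y27.55
G1 X0.00 Y27.55
G1 X0.00 Y0.00
; layer 6
G0 Z23.18
G0 X0.00 Y0.00
G1 X12.90 Y0.00
G1 X12.90 Y7.04
G1 X5.17 Y7.04
G1 X5.17 Y27.55
G1 X0.00 Y27.55
G1 X0.00 Y0.00
M2 ; end

The solid is an L-shaped prism: outer 12.9 × 27.6 mm, arm thicknesses ≈ 7.04 mm (horizontal) and 5.17 mm (vertical), extruded 23.2 mm in z. Slicing at Δz = 3.86 mm — 6 equal slices spanning the solid's height, so layer i sits at z = i·h/6 — gives 6 non-empty perimeters. Each is a 6-segment closed polygon; G0 lifts to the layer z and rapids to the start vertex, then G1 traces the edges.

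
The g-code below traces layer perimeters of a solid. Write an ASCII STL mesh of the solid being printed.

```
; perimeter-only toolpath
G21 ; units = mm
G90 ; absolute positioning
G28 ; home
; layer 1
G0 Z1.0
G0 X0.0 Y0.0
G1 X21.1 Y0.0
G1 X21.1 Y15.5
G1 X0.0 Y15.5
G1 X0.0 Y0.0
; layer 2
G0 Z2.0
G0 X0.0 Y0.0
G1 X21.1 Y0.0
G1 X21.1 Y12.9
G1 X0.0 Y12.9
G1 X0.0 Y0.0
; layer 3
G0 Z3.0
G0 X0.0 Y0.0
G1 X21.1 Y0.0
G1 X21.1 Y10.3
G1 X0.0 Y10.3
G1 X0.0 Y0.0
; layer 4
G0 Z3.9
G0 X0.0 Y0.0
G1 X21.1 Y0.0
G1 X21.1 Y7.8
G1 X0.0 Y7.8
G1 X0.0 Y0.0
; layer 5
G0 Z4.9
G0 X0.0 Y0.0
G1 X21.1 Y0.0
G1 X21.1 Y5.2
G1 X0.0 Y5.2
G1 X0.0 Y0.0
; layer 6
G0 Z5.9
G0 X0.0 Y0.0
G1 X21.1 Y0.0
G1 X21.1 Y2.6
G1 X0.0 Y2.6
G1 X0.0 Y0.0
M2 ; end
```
solid part
  facet normal 0.0000 0.0000 -1.0000
    outer loop
      vertex 21.1 18.1 0.0
      vertex 21.1 0.0 0.0
      vertex 0.0 0.0 0.0
    endloop
  endfacet
  facet normal 0.0000 0.0000 -1.0000
    outer loop
      vertex 0.0 18.1 0.0
      vertex 21.1 18.1 0.0
      vertex 0.0 0.0 0.0
    endloop
  endfacet
  facet normal 0.0000 -1.0000 0.0000
    outer loop
      vertex 0.0 0.0 0.0
      vertex 21.1 0.0 0.0
      vertex 21.1 0.0 6.9
    endloop
  endfacet
  facet normal 0.0000 -1.0000 0.0000
    outer loop
      vertex 0.0 0.0 0.0
      vertex 21.1 0.0 6.9
      vertex 0.0 0.0 6.9
    endloop
  endfacet
  facet normal 0.0000 0.3562 0.9344
    outer loop
      vertex 0.0 0.0 6.9
      vertex 21.1 0.0 6.9
      vertex 21.1 18.1 0.0
    endloop
  endfacet
  facet normal 0.0000 0.3562 0.9344
    outer loop
      vertex 0.0 0.0 6.9
      vertex 21.1 18.1 0.0
      vertex 0.0 18.1 0.0
    endloop
  endfacet
  facet normal -1.0000 0.0000 0.0000
    outer loop
      vertex 0.0 0.0 6.9
      vertex 0.0 18.1 0.0
      vertex 0.0 0.0 0.0
    endloop
  endfacet
  facet normal 1.0000 0.0000 0.0000
    outer loop
      vertex 21.1 0.0 0.0
      vertex 21.1 18.1 0.0
      vertex 21.1 0.0 6.9
    endloop
  endfacet
endsolid part

The G0 Z moves step by Δz≈1.0 mm. The G1 loops shrink linearly with z, so the solid tapers from its base footprint up to z≈6.9. Closing with a flat bottom cap and the tapered top and triangulating gives 8 facets — a wedge (ramp): 21.1 × 18.1 mm base, rising to 6.9 mm along the y=0 edge and sloping linearly to z=0 at y=18.1.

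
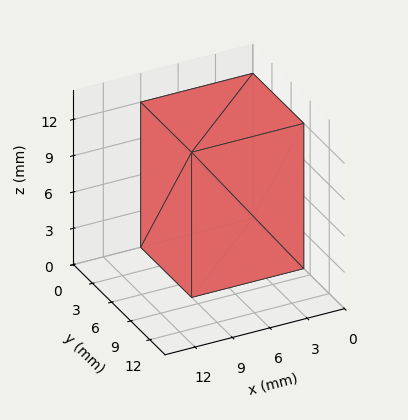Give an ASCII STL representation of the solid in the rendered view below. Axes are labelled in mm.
Reading the render: the shape is a rectangular box, roughly 9 × 8 mm footprint and 12 mm tall (dimensions read to the nearest mm from the axis ticks). For the STL, each face is triangulated and given an outward normal.

solid part
  facet normal 0.0000 0.0000 -1.0000
    outer loop
      vertex 9.0 8.0 0.0
      vertex 9.0 0.0 0.0
      vertex 0.0 0.0 0.0
    endloop
  endfacet
  facet normal 0.0000 0.0000 -1.0000
    outer loop
      vertex 0.0 8.0 0.0
      vertex 9.0 8.0 0.0
      vertex 0.0 0.0 0.0
    endloop
  endfacet
  facet normal 0.0000 0.0000 1.0000
    outer loop
      vertex 0.0 0.0 12.0
      vertex 9.0 0.0 12.0
      vertex 9.0 8.0 12.0
    endloop
  endfacet
  facet normal 0.0000 0.0000 1.0000
    outer loop
      vertex 0.0 0.0 12.0
      vertex 9.0 8.0 12.0
      vertex 0.0 8.0 12.0
    endloop
  endfacet
  facet normal 0.0000 -1.0000 0.0000
    outer loop
      vertex 0.0 0.0 0.0
      vertex 9.0 0.0 0.0
      vertex 9.0 0.0 12.0
    endloop
  endfacet
  facet normal 0.0000 -1.0000 0.0000
    outer loop
      vertex 0.0 0.0 0.0
      vertex 9.0 0.0 12.0
      vertex 0.0 0.0 12.0
    endloop
  endfacet
  facet normal 0.0000 1.0000 0.0000
    outer loop
      vertex 9.0 8.0 12.0
      vertex 9.0 8.0 0.0
      vertex 0.0 8.0 0.0
    endloop
  endfacet
  facet normal 0.0000 1.0000 0.0000
    outer loop
      vertex 0.0 8.0 12.0
      vertex 9.0 8.0 12.0
      vertex 0.0 8.0 0.0
    endloop
  endfacet
  facet normal -1.0000 0.0000 0.0000
    outer loop
      vertex 0.0 8.0 12.0
      vertex 0.0 8.0 0.0
      vertex 0.0 0.0 0.0
    endloop
  endfacet
  facet normal -1.0000 0.0000 0.0000
    outer loop
      vertex 0.0 0.0 12.0
      vertex 0.0 8.0 12.0
      vertex 0.0 0.0 0.0
    endloop
  endfacet
  facet normal 1.0000 0.0000 0.0000
    outer loop
      vertex 9.0 0.0 0.0
      vertex 9.0 8.0 0.0
      vertex 9.0 8.0 12.0
    endloop
  endfacet
  facet normal 1.0000 0.0000 0.0000
    outer loop
      vertex 9.0 0.0 0.0
      vertex 9.0 8.0 12.0
      vertex 9.0 0.0 12.0
    endloop
  endfacet
endsolid part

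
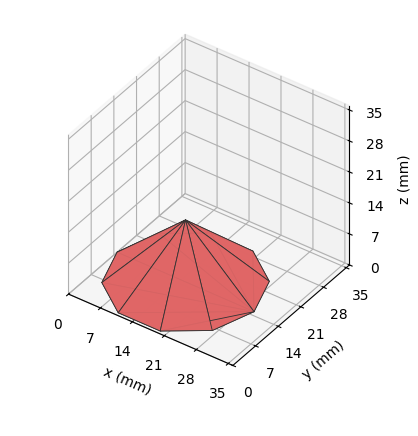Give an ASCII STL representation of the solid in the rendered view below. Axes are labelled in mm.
Reading the render: the shape is a regular 10-sided pyramid, base circumscribed radius ≈ 15 mm, apex at z ≈ 14 mm (dimensions read to the nearest mm from the axis ticks). For the STL, each face is triangulated and given an outward normal.

solid part
  facet normal 0.0000 0.0000 -1.0000
    outer loop
      vertex 19.6 29.3 0.0
      vertex 27.1 23.8 0.0
      vertex 30.0 15.0 0.0
    endloop
  endfacet
  facet normal 0.0000 0.0000 -1.0000
    outer loop
      vertex 10.4 29.3 0.0
      vertex 19.6 29.3 0.0
      vertex 30.0 15.0 0.0
    endloop
  endfacet
  facet normal 0.0000 0.0000 -1.0000
    outer loop
      vertex 2.9 23.8 0.0
      vertex 10.4 29.3 0.0
      vertex 30.0 15.0 0.0
    endloop
  endfacet
  facet normal 0.0000 0.0000 -1.0000
    outer loop
      vertex 0.0 15.0 0.0
      vertex 2.9 23.8 0.0
      vertex 30.0 15.0 0.0
    endloop
  endfacet
  facet normal 0.0000 0.0000 -1.0000
    outer loop
      vertex 2.9 6.2 0.0
      vertex 0.0 15.0 0.0
      vertex 30.0 15.0 0.0
    endloop
  endfacet
  facet normal 0.0000 0.0000 -1.0000
    outer loop
      vertex 10.4 0.7 0.0
      vertex 2.9 6.2 0.0
      vertex 30.0 15.0 0.0
    endloop
  endfacet
  facet normal 0.0000 0.0000 -1.0000
    outer loop
      vertex 19.6 0.7 0.0
      vertex 10.4 0.7 0.0
      vertex 30.0 15.0 0.0
    endloop
  endfacet
  facet normal 0.0000 0.0000 -1.0000
    outer loop
      vertex 27.1 6.2 0.0
      vertex 19.6 0.7 0.0
      vertex 30.0 15.0 0.0
    endloop
  endfacet
  facet normal 0.6657 0.2194 0.7132
    outer loop
      vertex 30.0 15.0 0.0
      vertex 27.1 23.8 0.0
      vertex 15.0 15.0 14.0
    endloop
  endfacet
  facet normal 0.4144 0.5651 0.7134
    outer loop
      vertex 27.1 23.8 0.0
      vertex 19.6 29.3 0.0
      vertex 15.0 15.0 14.0
    endloop
  endfacet
  facet normal 0.0000 0.6996 0.7146
    outer loop
      vertex 19.6 29.3 0.0
      vertex 10.4 29.3 0.0
      vertex 15.0 15.0 14.0
    endloop
  endfacet
  facet normal -0.4144 0.5651 0.7134
    outer loop
      vertex 10.4 29.3 0.0
      vertex 2.9 23.8 0.0
      vertex 15.0 15.0 14.0
    endloop
  endfacet
  facet normal -0.6657 0.2194 0.7132
    outer loop
      vertex 2.9 23.8 0.0
      vertex 0.0 15.0 0.0
      vertex 15.0 15.0 14.0
    endloop
  endfacet
  facet normal -0.6657 -0.2194 0.7132
    outer loop
      vertex 0.0 15.0 0.0
      vertex 2.9 6.2 0.0
      vertex 15.0 15.0 14.0
    endloop
  endfacet
  facet normal -0.4144 -0.5651 0.7134
    outer loop
      vertex 2.9 6.2 0.0
      vertex 10.4 0.7 0.0
      vertex 15.0 15.0 14.0
    endloop
  endfacet
  facet normal 0.0000 -0.6996 0.7146
    outer loop
      vertex 10.4 0.7 0.0
      vertex 19.6 0.7 0.0
      vertex 15.0 15.0 14.0
    endloop
  endfacet
  facet normal 0.4144 -0.5651 0.7134
    outer loop
      vertex 19.6 0.7 0.0
      vertex 27.1 6.2 0.0
      vertex 15.0 15.0 14.0
    endloop
  endfacet
  facet normal 0.6657 -0.2194 0.7132
    outer loop
      vertex 27.1 6.2 0.0
      vertex 30.0 15.0 0.0
      vertex 15.0 15.0 14.0
    endloop
  endfacet
endsolid part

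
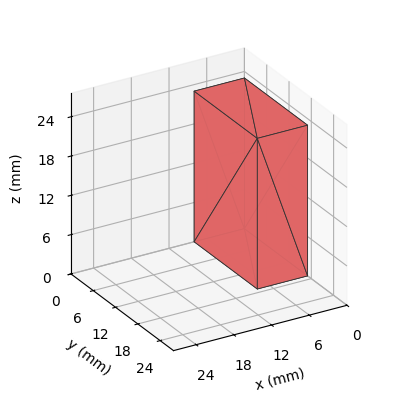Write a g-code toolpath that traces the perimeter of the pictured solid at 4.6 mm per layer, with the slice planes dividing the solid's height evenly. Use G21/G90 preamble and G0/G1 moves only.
Reading the render: the shape is a rectangular box, roughly 8 × 17 mm footprint and 23 mm tall (dimensions read to the nearest mm from the axis ticks). For the g-code, the solid's height is divided into equal slices at the stated Δz and each level perimeter traced with G1 moves after a G0 lift.

; perimeter-only toolpath
G21 ; units = mm
G90 ; absolute positioning
G28 ; home
; layer 1
G0 Z4.6
G0 X0.0 Y0.0
G1 X8.0 Y0.0
G1 X8.0 Y17.0
G1 X0.0 Y17.0
G1 X0.0 Y0.0
; layer 2
G0 Z9.2
G0 X0.0 Y0.0
G1 X8.0 Y0.0
G1 X8.0 Y17.0
G1 X0.0 Y17.0
G1 X0.0 Y0.0
; layer 3
G0 Z13.8
G0 X0.0 Y0.0
G1 X8.0 Y0.0
G1 X8.0 Y17.0
G1 X0.0 Y17.0
G1 X0.0 Y0.0
; layer 4
G0 Z18.4
G0 X0.0 Y0.0
G1 X8.0 Y0.0
G1 X8.0 Y17.0
G1 X0.0 Y17.0
G1 X0.0 Y0.0
; layer 5
G0 Z23.0
G0 X0.0 Y0.0
G1 X8.0 Y0.0
G1 X8.0 Y17.0
G1 X0.0 Y17.0
G1 X0.0 Y0.0
M2 ; end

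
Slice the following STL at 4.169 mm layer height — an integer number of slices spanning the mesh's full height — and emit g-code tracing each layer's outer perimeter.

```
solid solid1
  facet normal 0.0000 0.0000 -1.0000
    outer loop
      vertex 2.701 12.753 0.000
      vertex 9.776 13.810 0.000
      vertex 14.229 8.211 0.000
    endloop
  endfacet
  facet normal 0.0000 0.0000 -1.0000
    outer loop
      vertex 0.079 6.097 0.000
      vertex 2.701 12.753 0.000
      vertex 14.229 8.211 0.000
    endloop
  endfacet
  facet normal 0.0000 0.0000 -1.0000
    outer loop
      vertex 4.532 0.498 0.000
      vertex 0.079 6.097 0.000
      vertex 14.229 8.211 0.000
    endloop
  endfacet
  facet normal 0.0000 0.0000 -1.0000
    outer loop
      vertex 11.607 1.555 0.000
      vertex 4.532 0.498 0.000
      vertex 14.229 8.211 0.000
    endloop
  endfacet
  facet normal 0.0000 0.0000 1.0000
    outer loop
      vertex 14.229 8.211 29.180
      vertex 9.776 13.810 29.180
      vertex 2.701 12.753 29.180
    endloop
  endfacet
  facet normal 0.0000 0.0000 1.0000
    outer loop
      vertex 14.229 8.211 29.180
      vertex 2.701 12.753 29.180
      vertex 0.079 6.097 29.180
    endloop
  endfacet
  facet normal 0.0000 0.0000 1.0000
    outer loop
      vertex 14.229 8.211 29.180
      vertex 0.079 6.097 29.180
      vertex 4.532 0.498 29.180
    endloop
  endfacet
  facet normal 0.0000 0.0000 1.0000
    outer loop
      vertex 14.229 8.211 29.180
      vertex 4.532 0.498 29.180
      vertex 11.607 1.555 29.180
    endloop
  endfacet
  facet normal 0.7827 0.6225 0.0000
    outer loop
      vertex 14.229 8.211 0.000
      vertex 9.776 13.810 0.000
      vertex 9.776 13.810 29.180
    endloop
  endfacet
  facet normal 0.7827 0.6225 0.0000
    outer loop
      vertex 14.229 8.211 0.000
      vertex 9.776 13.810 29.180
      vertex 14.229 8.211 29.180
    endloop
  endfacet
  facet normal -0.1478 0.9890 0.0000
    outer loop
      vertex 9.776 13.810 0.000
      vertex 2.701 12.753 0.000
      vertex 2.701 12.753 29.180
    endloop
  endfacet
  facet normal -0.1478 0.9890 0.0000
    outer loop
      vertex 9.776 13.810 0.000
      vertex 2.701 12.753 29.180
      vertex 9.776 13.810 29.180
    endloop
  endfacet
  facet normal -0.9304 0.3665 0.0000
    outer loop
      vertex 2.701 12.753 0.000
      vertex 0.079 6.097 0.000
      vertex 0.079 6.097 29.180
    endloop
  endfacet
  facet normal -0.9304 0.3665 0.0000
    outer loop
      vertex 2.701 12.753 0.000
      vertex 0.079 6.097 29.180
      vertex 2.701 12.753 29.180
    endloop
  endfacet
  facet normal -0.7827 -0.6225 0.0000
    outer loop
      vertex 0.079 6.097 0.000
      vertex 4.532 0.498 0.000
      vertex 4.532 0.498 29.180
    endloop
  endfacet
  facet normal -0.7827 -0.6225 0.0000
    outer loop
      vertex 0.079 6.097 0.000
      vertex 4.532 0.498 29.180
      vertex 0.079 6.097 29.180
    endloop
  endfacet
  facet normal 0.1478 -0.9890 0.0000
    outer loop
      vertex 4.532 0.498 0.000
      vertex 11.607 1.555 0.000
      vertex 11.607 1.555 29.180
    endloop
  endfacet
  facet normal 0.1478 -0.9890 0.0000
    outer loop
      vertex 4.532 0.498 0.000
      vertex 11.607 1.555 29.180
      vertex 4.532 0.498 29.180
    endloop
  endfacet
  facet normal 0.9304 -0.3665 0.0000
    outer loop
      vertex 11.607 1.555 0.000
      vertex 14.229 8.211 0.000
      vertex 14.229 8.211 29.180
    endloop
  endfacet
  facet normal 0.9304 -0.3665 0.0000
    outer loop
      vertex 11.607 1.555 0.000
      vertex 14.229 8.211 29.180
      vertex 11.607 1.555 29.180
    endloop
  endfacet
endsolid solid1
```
; perimeter-only toolpath
G21 ; units = mm
G90 ; absolute positioning
G28 ; home
; layer 1
G0 Z4.169
G0 X14.229 Y8.211
G1 X9.776 Y13.810
G1 X2.701 Y12.753
G1 X0.079 Y6.097
G1 X4.532 Y0.498
G1 X11.607 Y1.555
G1 X14.229 Y8.211
; layer 2
G0 Z8.337
G0 X14.229 Y8.211
G1 X9.776 Y13.810
G1 X2.701 Y12.753
G1 X0.079 Y6.097
G1 X4.532 Y0.498
G1 X11.607 Y1.555
G1 X14.229 Y8.211
; layer 3
G0 Z12.506
G0 X14.229 Y8.211
G1 X9.776 Y13.810
G1 X2.701 Y12.753
G1 X0.079 Y6.097
G1 X4.532 Y0.498
G1 X11.607 Y1.555
G1 X14.229 Y8.211
; layer 4
G0 Z16.674
G0 X14.229 Y8.211
G1 X9.776 Y13.810
G1 X2.701 Y12.753
G1 X0.079 Y6.097
G1 X4.532 Y0.498
G1 X11.607 Y1.555
G1 X14.229 Y8.211
; layer 5
G0 Z20.843
G0 X14.229 Y8.211
G1 X9.776 Y13.810
G1 X2.701 Y12.753
G1 X0.079 Y6.097
G1 X4.532 Y0.498
G1 X11.607 Y1.555
G1 X14.229 Y8.211
; layer 6
G0 Z25.011
G0 X14.229 Y8.211
G1 X9.776 Y13.810
G1 X2.701 Y12.753
G1 X0.079 Y6.097
G1 X4.532 Y0.498
G1 X11.607 Y1.555
G1 X14.229 Y8.211
; layer 7
G0 Z29.180
G0 X14.229 Y8.211
G1 X9.776 Y13.810
G1 X2.701 Y12.753
G1 X0.079 Y6.097
G1 X4.532 Y0.498
G1 X11.607 Y1.555
G1 X14.229 Y8.211
M2 ; end

The solid is a regular 6-sided prism (a cylinder approximated with 6 flat sides), circumscribed radius ≈ 7.15 mm, height ≈ 29.2 mm. Slicing at Δz = 4.169 mm — 7 equal slices spanning the solid's height, so layer i sits at z = i·h/7 — gives 7 non-empty perimeters. Each is a 6-segment closed polygon; G0 lifts to the layer z and rapids to the start vertex, then G1 traces the edges.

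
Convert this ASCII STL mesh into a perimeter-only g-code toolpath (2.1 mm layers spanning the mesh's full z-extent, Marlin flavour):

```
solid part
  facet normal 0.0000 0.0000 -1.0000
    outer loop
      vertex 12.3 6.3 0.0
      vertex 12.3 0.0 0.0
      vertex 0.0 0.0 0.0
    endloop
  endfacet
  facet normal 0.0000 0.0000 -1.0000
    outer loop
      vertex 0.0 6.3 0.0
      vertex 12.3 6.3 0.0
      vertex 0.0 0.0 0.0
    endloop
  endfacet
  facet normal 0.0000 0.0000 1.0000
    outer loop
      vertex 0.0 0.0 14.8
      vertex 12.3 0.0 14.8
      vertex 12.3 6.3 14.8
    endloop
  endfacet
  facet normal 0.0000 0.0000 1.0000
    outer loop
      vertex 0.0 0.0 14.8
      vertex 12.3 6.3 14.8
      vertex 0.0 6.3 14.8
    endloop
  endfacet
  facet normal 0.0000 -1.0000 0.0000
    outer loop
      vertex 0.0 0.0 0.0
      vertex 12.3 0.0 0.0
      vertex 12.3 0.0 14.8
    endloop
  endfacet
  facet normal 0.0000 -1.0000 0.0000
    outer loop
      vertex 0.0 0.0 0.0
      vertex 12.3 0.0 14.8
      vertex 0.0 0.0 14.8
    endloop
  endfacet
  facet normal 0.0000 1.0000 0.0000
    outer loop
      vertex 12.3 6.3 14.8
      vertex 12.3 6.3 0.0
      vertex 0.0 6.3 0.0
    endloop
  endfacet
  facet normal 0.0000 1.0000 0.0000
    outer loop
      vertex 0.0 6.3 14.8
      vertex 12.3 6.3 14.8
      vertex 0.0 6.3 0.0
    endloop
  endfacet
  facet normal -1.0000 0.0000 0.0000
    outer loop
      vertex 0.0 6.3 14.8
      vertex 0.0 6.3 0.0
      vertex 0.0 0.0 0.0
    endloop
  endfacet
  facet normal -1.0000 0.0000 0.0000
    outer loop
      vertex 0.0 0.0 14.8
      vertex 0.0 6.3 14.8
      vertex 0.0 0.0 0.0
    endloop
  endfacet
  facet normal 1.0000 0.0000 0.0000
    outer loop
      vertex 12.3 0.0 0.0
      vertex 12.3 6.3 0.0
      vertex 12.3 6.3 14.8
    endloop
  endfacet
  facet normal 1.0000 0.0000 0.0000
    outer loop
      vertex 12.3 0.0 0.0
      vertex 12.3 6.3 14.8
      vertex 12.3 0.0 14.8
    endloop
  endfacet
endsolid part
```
; perimeter-only toolpath
G21 ; units = mm
G90 ; absolute positioning
G28 ; home
; layer 1
G0 Z2.1
G0 X0.0 Y0.0
G1 X12.3 Y0.0
G1 X12.3 Y6.3
G1 X0.0 Y6.3
G1 X0.0 Y0.0
; layer 2
G0 Z4.2
G0 X0.0 Y0.0
G1 X12.3 Y0.0
G1 X12.3 Y6.3
G1 X0.0 Y6.3
G1 X0.0 Y0.0
; layer 3
G0 Z6.3
G0 X0.0 Y0.0
G1 X12.3 Y0.0
G1 X12.3 Y6.3
G1 X0.0 Y6.3
G1 X0.0 Y0.0
; layer 4
G0 Z8.5
G0 X0.0 Y0.0
G1 X12.3 Y0.0
G1 X12.3 Y6.3
G1 X0.0 Y6.3
G1 X0.0 Y0.0
; layer 5
G0 Z10.6
G0 X0.0 Y0.0
G1 X12.3 Y0.0
G1 X12.3 Y6.3
G1 X0.0 Y6.3
G1 X0.0 Y0.0
; layer 6
G0 Z12.7
G0 X0.0 Y0.0
G1 X12.3 Y0.0
G1 X12.3 Y6.3
G1 X0.0 Y6.3
G1 X0.0 Y0.0
; layer 7
G0 Z14.8
G0 X0.0 Y0.0
G1 X12.3 Y0.0
G1 X12.3 Y6.3
G1 X0.0 Y6.3
G1 X0.0 Y0.0
M2 ; end

The solid is a rectangular box, roughly 12.3 × 6.3 mm footprint and 14.8 mm tall. Slicing at Δz = 2.1 mm — 7 equal slices spanning the solid's height, so layer i sits at z = i·h/7 — gives 7 non-empty perimeters. Each is a 4-segment closed polygon; G0 lifts to the layer z and rapids to the start vertex, then G1 traces the edges.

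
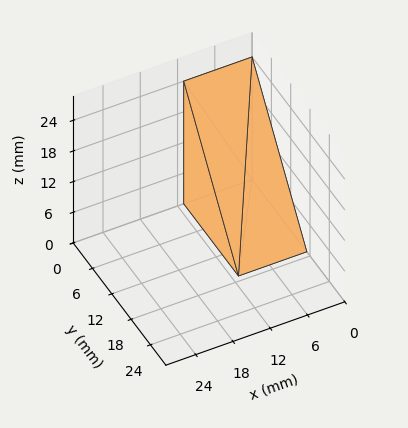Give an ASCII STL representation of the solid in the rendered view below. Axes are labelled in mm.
Reading the render: the shape is a wedge (ramp): 11 × 17 mm base, rising to 24 mm along the y=0 edge and sloping linearly to z=0 at y=17 (dimensions read to the nearest mm from the axis ticks). For the STL, each face is triangulated and given an outward normal.

solid part
  facet normal 0.0000 0.0000 -1.0000
    outer loop
      vertex 11.000 17.000 0.000
      vertex 11.000 0.000 0.000
      vertex 0.000 0.000 0.000
    endloop
  endfacet
  facet normal 0.0000 0.0000 -1.0000
    outer loop
      vertex 0.000 17.000 0.000
      vertex 11.000 17.000 0.000
      vertex 0.000 0.000 0.000
    endloop
  endfacet
  facet normal 0.0000 -1.0000 0.0000
    outer loop
      vertex 0.000 0.000 0.000
      vertex 11.000 0.000 0.000
      vertex 11.000 0.000 24.000
    endloop
  endfacet
  facet normal 0.0000 -1.0000 0.0000
    outer loop
      vertex 0.000 0.000 0.000
      vertex 11.000 0.000 24.000
      vertex 0.000 0.000 24.000
    endloop
  endfacet
  facet normal 0.0000 0.8160 0.5780
    outer loop
      vertex 0.000 0.000 24.000
      vertex 11.000 0.000 24.000
      vertex 11.000 17.000 0.000
    endloop
  endfacet
  facet normal 0.0000 0.8160 0.5780
    outer loop
      vertex 0.000 0.000 24.000
      vertex 11.000 17.000 0.000
      vertex 0.000 17.000 0.000
    endloop
  endfacet
  facet normal -1.0000 0.0000 0.0000
    outer loop
      vertex 0.000 0.000 24.000
      vertex 0.000 17.000 0.000
      vertex 0.000 0.000 0.000
    endloop
  endfacet
  facet normal 1.0000 0.0000 0.0000
    outer loop
      vertex 11.000 0.000 0.000
      vertex 11.000 17.000 0.000
      vertex 11.000 0.000 24.000
    endloop
  endfacet
endsolid part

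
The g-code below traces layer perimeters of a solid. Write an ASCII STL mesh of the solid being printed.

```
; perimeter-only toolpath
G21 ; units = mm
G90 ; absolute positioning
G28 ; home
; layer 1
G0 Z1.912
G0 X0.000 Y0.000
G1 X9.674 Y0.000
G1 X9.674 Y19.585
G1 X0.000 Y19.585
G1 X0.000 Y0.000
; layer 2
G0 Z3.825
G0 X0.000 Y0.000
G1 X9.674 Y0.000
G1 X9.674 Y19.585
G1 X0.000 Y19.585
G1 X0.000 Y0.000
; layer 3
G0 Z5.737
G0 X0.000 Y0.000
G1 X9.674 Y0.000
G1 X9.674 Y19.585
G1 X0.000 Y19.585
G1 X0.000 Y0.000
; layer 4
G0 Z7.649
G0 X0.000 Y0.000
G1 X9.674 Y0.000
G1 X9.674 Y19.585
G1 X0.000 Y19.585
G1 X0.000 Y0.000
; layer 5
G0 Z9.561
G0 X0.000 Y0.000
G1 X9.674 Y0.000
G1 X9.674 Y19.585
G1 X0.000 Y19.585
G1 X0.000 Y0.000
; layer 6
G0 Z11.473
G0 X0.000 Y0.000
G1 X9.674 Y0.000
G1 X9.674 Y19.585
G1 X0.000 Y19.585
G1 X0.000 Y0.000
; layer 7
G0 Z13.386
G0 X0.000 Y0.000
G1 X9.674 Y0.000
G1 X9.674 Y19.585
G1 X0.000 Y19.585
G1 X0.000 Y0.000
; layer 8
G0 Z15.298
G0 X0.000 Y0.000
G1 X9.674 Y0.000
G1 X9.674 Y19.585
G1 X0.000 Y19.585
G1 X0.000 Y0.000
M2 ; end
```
solid part
  facet normal 0.0000 0.0000 -1.0000
    outer loop
      vertex 9.674 19.585 0.000
      vertex 9.674 0.000 0.000
      vertex 0.000 0.000 0.000
    endloop
  endfacet
  facet normal 0.0000 0.0000 -1.0000
    outer loop
      vertex 0.000 19.585 0.000
      vertex 9.674 19.585 0.000
      vertex 0.000 0.000 0.000
    endloop
  endfacet
  facet normal 0.0000 0.0000 1.0000
    outer loop
      vertex 0.000 0.000 15.298
      vertex 9.674 0.000 15.298
      vertex 9.674 19.585 15.298
    endloop
  endfacet
  facet normal 0.0000 0.0000 1.0000
    outer loop
      vertex 0.000 0.000 15.298
      vertex 9.674 19.585 15.298
      vertex 0.000 19.585 15.298
    endloop
  endfacet
  facet normal 0.0000 -1.0000 0.0000
    outer loop
      vertex 0.000 0.000 0.000
      vertex 9.674 0.000 0.000
      vertex 9.674 0.000 15.298
    endloop
  endfacet
  facet normal 0.0000 -1.0000 0.0000
    outer loop
      vertex 0.000 0.000 0.000
      vertex 9.674 0.000 15.298
      vertex 0.000 0.000 15.298
    endloop
  endfacet
  facet normal 0.0000 1.0000 0.0000
    outer loop
      vertex 9.674 19.585 15.298
      vertex 9.674 19.585 0.000
      vertex 0.000 19.585 0.000
    endloop
  endfacet
  facet normal 0.0000 1.0000 0.0000
    outer loop
      vertex 0.000 19.585 15.298
      vertex 9.674 19.585 15.298
      vertex 0.000 19.585 0.000
    endloop
  endfacet
  facet normal -1.0000 0.0000 0.0000
    outer loop
      vertex 0.000 19.585 15.298
      vertex 0.000 19.585 0.000
      vertex 0.000 0.000 0.000
    endloop
  endfacet
  facet normal -1.0000 0.0000 0.0000
    outer loop
      vertex 0.000 0.000 15.298
      vertex 0.000 19.585 15.298
      vertex 0.000 0.000 0.000
    endloop
  endfacet
  facet normal 1.0000 0.0000 0.0000
    outer loop
      vertex 9.674 0.000 0.000
      vertex 9.674 19.585 0.000
      vertex 9.674 19.585 15.298
    endloop
  endfacet
  facet normal 1.0000 0.0000 0.0000
    outer loop
      vertex 9.674 0.000 0.000
      vertex 9.674 19.585 15.298
      vertex 9.674 0.000 15.298
    endloop
  endfacet
endsolid part

The G0 Z moves step by Δz≈1.912 mm. Every layer's G1 loop is the same polygon, so the solid is a straight extrusion of it from z=0 to z≈15.3. Closing with flat bottom and top caps and triangulating gives 12 facets — a rectangular box, roughly 9.67 × 19.6 mm footprint and 15.3 mm tall.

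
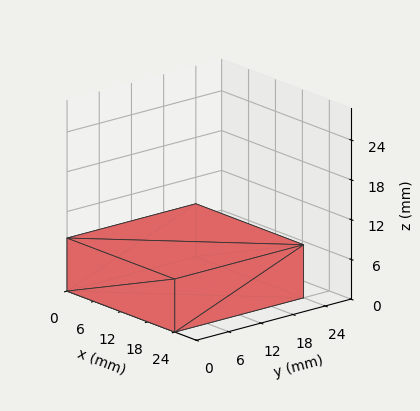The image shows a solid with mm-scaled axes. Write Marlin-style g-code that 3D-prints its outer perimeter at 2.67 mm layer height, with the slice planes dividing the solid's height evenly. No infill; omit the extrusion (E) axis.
Reading the render: the shape is a rectangular box, roughly 24 × 24 mm footprint and 8 mm tall (dimensions read to the nearest mm from the axis ticks). For the g-code, the solid's height is divided into equal slices at the stated Δz and each level perimeter traced with G1 moves after a G0 lift.

; perimeter-only toolpath
G21 ; units = mm
G90 ; absolute positioning
G28 ; home
; layer 1
G0 Z2.67
G0 X0.00 Y0.00
G1 X24.00 Y0.00
G1 X24.00 Y24.00
G1 X0.00 Y24.00
G1 X0.00 Y0.00
; layer 2
G0 Z5.33
G0 X0.00 Y0.00
G1 X24.00 Y0.00
G1 X24.00 Y24.00
G1 X0.00 Y24.00
G1 X0.00 Y0.00
; layer 3
G0 Z8.00
G0 X0.00 Y0.00
G1 X24.00 Y0.00
G1 X24.00 Y24.00
G1 X0.00 Y24.00
G1 X0.00 Y0.00
M2 ; end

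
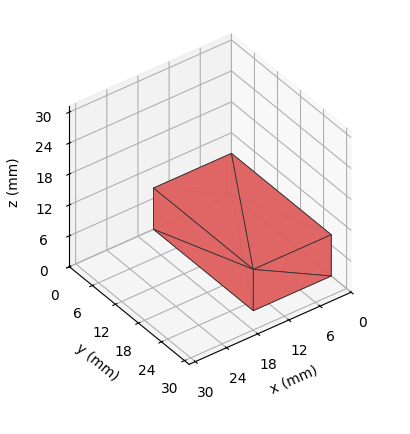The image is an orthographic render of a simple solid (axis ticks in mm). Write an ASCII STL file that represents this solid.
Reading the render: the shape is a rectangular box, roughly 15 × 26 mm footprint and 8 mm tall (dimensions read to the nearest mm from the axis ticks). For the STL, each face is triangulated and given an outward normal.

solid part
  facet normal 0.0000 0.0000 -1.0000
    outer loop
      vertex 15.00 26.00 0.00
      vertex 15.00 0.00 0.00
      vertex 0.00 0.00 0.00
    endloop
  endfacet
  facet normal 0.0000 0.0000 -1.0000
    outer loop
      vertex 0.00 26.00 0.00
      vertex 15.00 26.00 0.00
      vertex 0.00 0.00 0.00
    endloop
  endfacet
  facet normal 0.0000 0.0000 1.0000
    outer loop
      vertex 0.00 0.00 8.00
      vertex 15.00 0.00 8.00
      vertex 15.00 26.00 8.00
    endloop
  endfacet
  facet normal 0.0000 0.0000 1.0000
    outer loop
      vertex 0.00 0.00 8.00
      vertex 15.00 26.00 8.00
      vertex 0.00 26.00 8.00
    endloop
  endfacet
  facet normal 0.0000 -1.0000 0.0000
    outer loop
      vertex 0.00 0.00 0.00
      vertex 15.00 0.00 0.00
      vertex 15.00 0.00 8.00
    endloop
  endfacet
  facet normal 0.0000 -1.0000 0.0000
    outer loop
      vertex 0.00 0.00 0.00
      vertex 15.00 0.00 8.00
      vertex 0.00 0.00 8.00
    endloop
  endfacet
  facet normal 0.0000 1.0000 0.0000
    outer loop
      vertex 15.00 26.00 8.00
      vertex 15.00 26.00 0.00
      vertex 0.00 26.00 0.00
    endloop
  endfacet
  facet normal 0.0000 1.0000 0.0000
    outer loop
      vertex 0.00 26.00 8.00
      vertex 15.00 26.00 8.00
      vertex 0.00 26.00 0.00
    endloop
  endfacet
  facet normal -1.0000 0.0000 0.0000
    outer loop
      vertex 0.00 26.00 8.00
      vertex 0.00 26.00 0.00
      vertex 0.00 0.00 0.00
    endloop
  endfacet
  facet normal -1.0000 0.0000 0.0000
    outer loop
      vertex 0.00 0.00 8.00
      vertex 0.00 26.00 8.00
      vertex 0.00 0.00 0.00
    endloop
  endfacet
  facet normal 1.0000 0.0000 0.0000
    outer loop
      vertex 15.00 0.00 0.00
      vertex 15.00 26.00 0.00
      vertex 15.00 26.00 8.00
    endloop
  endfacet
  facet normal 1.0000 0.0000 0.0000
    outer loop
      vertex 15.00 0.00 0.00
      vertex 15.00 26.00 8.00
      vertex 15.00 0.00 8.00
    endloop
  endfacet
endsolid part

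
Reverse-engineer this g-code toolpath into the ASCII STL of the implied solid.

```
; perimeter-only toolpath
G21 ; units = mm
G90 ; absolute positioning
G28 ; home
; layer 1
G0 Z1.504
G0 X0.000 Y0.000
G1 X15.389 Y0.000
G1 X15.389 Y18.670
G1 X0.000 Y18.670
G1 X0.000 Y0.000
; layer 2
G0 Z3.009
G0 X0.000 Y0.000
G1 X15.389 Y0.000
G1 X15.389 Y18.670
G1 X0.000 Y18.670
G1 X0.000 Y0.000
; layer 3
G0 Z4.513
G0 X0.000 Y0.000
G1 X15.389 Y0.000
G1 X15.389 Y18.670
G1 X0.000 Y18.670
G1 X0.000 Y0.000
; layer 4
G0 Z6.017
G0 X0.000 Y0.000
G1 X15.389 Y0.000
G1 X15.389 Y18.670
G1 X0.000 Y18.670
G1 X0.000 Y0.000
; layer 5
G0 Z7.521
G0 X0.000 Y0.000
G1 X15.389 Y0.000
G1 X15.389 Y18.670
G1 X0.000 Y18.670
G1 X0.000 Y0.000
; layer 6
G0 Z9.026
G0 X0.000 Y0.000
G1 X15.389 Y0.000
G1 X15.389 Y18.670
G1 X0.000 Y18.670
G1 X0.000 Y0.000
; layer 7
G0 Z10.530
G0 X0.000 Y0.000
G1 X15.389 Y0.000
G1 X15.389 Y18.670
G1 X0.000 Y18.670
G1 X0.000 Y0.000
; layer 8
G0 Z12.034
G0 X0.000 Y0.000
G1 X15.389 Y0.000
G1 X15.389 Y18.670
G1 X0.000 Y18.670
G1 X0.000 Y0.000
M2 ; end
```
solid part
  facet normal 0.0000 0.0000 -1.0000
    outer loop
      vertex 15.389 18.670 0.000
      vertex 15.389 0.000 0.000
      vertex 0.000 0.000 0.000
    endloop
  endfacet
  facet normal 0.0000 0.0000 -1.0000
    outer loop
      vertex 0.000 18.670 0.000
      vertex 15.389 18.670 0.000
      vertex 0.000 0.000 0.000
    endloop
  endfacet
  facet normal 0.0000 0.0000 1.0000
    outer loop
      vertex 0.000 0.000 12.034
      vertex 15.389 0.000 12.034
      vertex 15.389 18.670 12.034
    endloop
  endfacet
  facet normal 0.0000 0.0000 1.0000
    outer loop
      vertex 0.000 0.000 12.034
      vertex 15.389 18.670 12.034
      vertex 0.000 18.670 12.034
    endloop
  endfacet
  facet normal 0.0000 -1.0000 0.0000
    outer loop
      vertex 0.000 0.000 0.000
      vertex 15.389 0.000 0.000
      vertex 15.389 0.000 12.034
    endloop
  endfacet
  facet normal 0.0000 -1.0000 0.0000
    outer loop
      vertex 0.000 0.000 0.000
      vertex 15.389 0.000 12.034
      vertex 0.000 0.000 12.034
    endloop
  endfacet
  facet normal 0.0000 1.0000 0.0000
    outer loop
      vertex 15.389 18.670 12.034
      vertex 15.389 18.670 0.000
      vertex 0.000 18.670 0.000
    endloop
  endfacet
  facet normal 0.0000 1.0000 0.0000
    outer loop
      vertex 0.000 18.670 12.034
      vertex 15.389 18.670 12.034
      vertex 0.000 18.670 0.000
    endloop
  endfacet
  facet normal -1.0000 0.0000 0.0000
    outer loop
      vertex 0.000 18.670 12.034
      vertex 0.000 18.670 0.000
      vertex 0.000 0.000 0.000
    endloop
  endfacet
  facet normal -1.0000 0.0000 0.0000
    outer loop
      vertex 0.000 0.000 12.034
      vertex 0.000 18.670 12.034
      vertex 0.000 0.000 0.000
    endloop
  endfacet
  facet normal 1.0000 0.0000 0.0000
    outer loop
      vertex 15.389 0.000 0.000
      vertex 15.389 18.670 0.000
      vertex 15.389 18.670 12.034
    endloop
  endfacet
  facet normal 1.0000 0.0000 0.0000
    outer loop
      vertex 15.389 0.000 0.000
      vertex 15.389 18.670 12.034
      vertex 15.389 0.000 12.034
    endloop
  endfacet
endsolid part

The G0 Z moves step by Δz≈1.504 mm. Every layer's G1 loop is the same polygon, so the solid is a straight extrusion of it from z=0 to z≈12. Closing with flat bottom and top caps and triangulating gives 12 facets — a rectangular box, roughly 15.4 × 18.7 mm footprint and 12 mm tall.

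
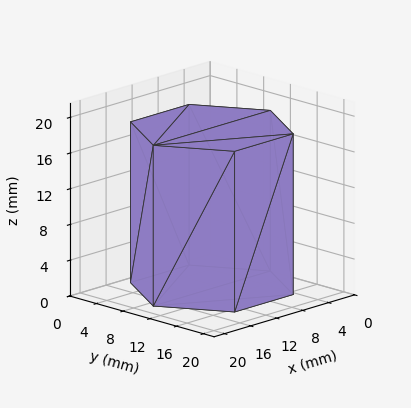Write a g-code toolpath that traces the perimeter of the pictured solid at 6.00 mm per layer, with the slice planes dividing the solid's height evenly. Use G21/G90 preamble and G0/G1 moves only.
Reading the render: the shape is a regular 6-sided prism (a cylinder approximated with 6 flat sides), circumscribed radius ≈ 9 mm, height ≈ 18 mm (dimensions read to the nearest mm from the axis ticks). For the g-code, the solid's height is divided into equal slices at the stated Δz and each level perimeter traced with G1 moves after a G0 lift.

; perimeter-only toolpath
G21 ; units = mm
G90 ; absolute positioning
G28 ; home
; layer 1
G0 Z6.00
G0 X18.00 Y9.00
G1 X13.50 Y16.79
G1 X4.50 Y16.79
G1 X0.00 Y9.00
G1 X4.50 Y1.21
G1 X13.50 Y1.21
G1 X18.00 Y9.00
; layer 2
G0 Z12.00
G0 X18.00 Y9.00
G1 X13.50 Y16.79
G1 X4.50 Y16.79
G1 X0.00 Y9.00
G1 X4.50 Y1.21
G1 X13.50 Y1.21
G1 X18.00 Y9.00
; layer 3
G0 Z18.00
G0 X18.00 Y9.00
G1 X13.50 Y16.79
G1 X4.50 Y16.79
G1 X0.00 Y9.00
G1 X4.50 Y1.21
G1 X13.50 Y1.21
G1 X18.00 Y9.00
M2 ; end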